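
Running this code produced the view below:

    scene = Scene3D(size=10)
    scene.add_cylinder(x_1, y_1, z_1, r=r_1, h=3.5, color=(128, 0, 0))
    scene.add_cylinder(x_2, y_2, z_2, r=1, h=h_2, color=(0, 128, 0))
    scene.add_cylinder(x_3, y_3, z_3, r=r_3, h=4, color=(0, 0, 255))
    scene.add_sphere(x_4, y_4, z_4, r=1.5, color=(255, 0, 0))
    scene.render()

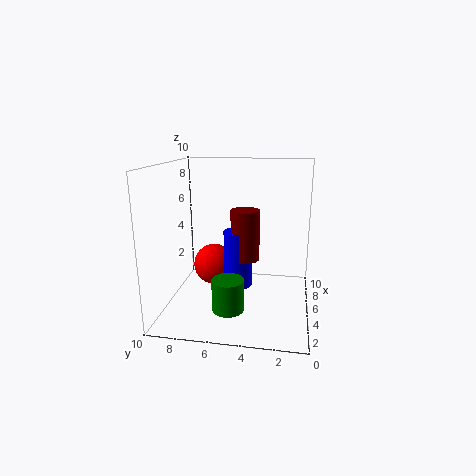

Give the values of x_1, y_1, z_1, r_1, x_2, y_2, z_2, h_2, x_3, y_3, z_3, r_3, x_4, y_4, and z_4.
x_1 = 5, y_1 = 4.5, z_1 = 3.5, r_1 = 1, x_2 = 1.5, y_2 = 5, z_2 = 1.5, h_2 = 2, x_3 = 5, y_3 = 5, z_3 = 1.5, r_3 = 1, x_4 = 6, y_4 = 7, z_4 = 2.5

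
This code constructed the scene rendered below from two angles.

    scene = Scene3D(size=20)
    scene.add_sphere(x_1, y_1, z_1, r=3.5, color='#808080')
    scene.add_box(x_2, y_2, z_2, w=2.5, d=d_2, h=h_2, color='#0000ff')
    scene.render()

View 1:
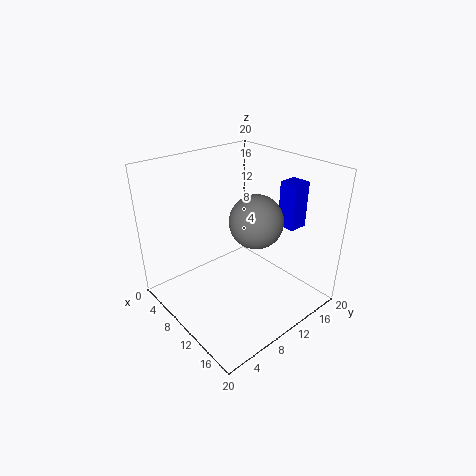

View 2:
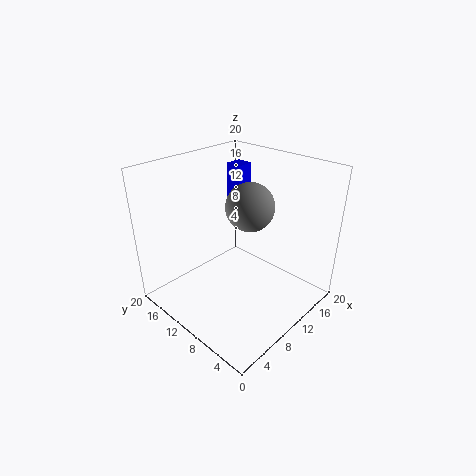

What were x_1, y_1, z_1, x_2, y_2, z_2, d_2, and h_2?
x_1 = 13
y_1 = 10.5
z_1 = 13.5
x_2 = 14
y_2 = 13.5
z_2 = 12.5
d_2 = 2.5
h_2 = 6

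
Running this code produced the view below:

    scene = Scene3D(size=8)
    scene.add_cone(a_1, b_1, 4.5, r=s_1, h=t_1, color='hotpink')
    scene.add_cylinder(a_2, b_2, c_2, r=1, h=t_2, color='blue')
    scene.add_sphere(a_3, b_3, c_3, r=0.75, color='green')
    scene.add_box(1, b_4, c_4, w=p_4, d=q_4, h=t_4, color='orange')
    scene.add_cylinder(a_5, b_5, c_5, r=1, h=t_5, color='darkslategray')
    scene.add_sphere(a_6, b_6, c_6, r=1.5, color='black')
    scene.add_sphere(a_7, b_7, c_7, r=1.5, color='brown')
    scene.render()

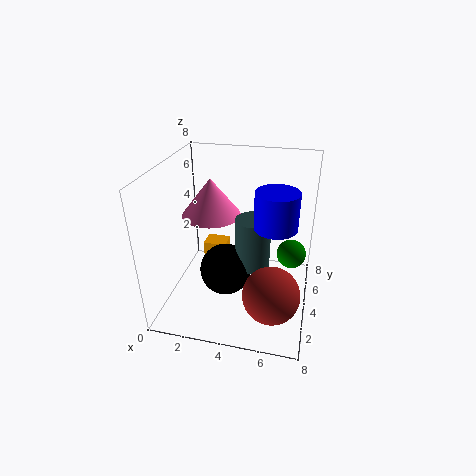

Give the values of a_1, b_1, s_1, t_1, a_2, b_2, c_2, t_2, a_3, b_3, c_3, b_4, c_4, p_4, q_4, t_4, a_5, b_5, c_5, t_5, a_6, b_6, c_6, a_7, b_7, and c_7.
a_1 = 2
b_1 = 5.5
s_1 = 1.75
t_1 = 2.25
a_2 = 6.25
b_2 = 2
c_2 = 6
t_2 = 1.75
a_3 = 7
b_3 = 3.5
c_3 = 3.75
b_4 = 6.5
c_4 = 0.25
p_4 = 1.5
q_4 = 1.25
t_4 = 1.5
a_5 = 4.75
b_5 = 4.5
c_5 = 2
t_5 = 3
a_6 = 3.25
b_6 = 4
c_6 = 1.75
a_7 = 6.25
b_7 = 2
c_7 = 2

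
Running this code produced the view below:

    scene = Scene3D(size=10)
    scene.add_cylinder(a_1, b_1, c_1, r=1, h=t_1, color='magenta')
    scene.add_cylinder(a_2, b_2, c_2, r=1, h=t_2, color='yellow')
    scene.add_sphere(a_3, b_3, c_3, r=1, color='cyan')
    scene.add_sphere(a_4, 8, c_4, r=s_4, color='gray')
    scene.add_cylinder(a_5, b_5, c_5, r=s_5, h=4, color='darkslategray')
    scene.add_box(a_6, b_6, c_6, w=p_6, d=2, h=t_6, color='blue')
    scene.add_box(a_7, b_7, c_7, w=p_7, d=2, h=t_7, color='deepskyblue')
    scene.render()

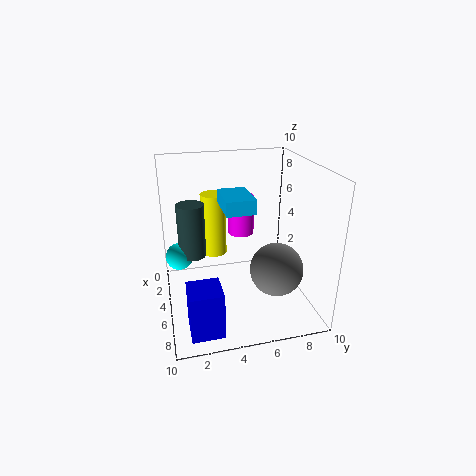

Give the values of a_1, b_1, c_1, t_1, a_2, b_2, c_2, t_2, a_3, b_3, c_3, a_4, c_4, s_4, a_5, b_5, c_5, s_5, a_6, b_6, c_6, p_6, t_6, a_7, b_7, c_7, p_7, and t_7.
a_1 = 2, b_1 = 6, c_1 = 4, t_1 = 3, a_2 = 1, b_2 = 4, c_2 = 2, t_2 = 5, a_3 = 3, b_3 = 1, c_3 = 3, a_4 = 5, c_4 = 2, s_4 = 2, a_5 = 3, b_5 = 2, c_5 = 3, s_5 = 1, a_6 = 8, b_6 = 1, c_6 = 1, p_6 = 2, t_6 = 3, a_7 = 3, b_7 = 4, c_7 = 7, p_7 = 3, t_7 = 1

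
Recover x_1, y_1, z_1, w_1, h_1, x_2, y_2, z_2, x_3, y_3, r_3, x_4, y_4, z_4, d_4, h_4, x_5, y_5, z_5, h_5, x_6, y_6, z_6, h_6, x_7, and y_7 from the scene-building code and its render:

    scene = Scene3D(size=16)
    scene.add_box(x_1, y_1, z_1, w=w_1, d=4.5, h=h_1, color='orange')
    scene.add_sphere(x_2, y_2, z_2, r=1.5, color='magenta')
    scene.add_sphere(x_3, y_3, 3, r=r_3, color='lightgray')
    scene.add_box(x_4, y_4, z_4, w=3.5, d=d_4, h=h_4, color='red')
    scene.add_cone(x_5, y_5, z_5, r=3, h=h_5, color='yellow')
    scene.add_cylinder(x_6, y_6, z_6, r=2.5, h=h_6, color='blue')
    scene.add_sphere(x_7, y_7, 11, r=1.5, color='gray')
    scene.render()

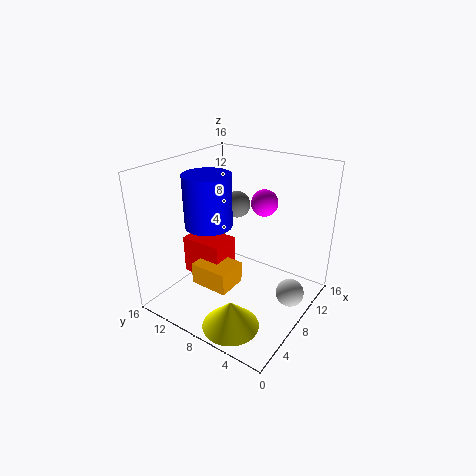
x_1 = 4.5, y_1 = 7.5, z_1 = 2.5, w_1 = 3.5, h_1 = 2.5, x_2 = 11, y_2 = 6.5, z_2 = 11.5, x_3 = 8.5, y_3 = 1.5, r_3 = 1.5, x_4 = 6, y_4 = 9.5, z_4 = 2.5, d_4 = 5, h_4 = 4.5, x_5 = 3, y_5 = 5.5, z_5 = 0.5, h_5 = 3, x_6 = 5.5, y_6 = 10, z_6 = 10, h_6 = 5.5, x_7 = 10, y_7 = 9.5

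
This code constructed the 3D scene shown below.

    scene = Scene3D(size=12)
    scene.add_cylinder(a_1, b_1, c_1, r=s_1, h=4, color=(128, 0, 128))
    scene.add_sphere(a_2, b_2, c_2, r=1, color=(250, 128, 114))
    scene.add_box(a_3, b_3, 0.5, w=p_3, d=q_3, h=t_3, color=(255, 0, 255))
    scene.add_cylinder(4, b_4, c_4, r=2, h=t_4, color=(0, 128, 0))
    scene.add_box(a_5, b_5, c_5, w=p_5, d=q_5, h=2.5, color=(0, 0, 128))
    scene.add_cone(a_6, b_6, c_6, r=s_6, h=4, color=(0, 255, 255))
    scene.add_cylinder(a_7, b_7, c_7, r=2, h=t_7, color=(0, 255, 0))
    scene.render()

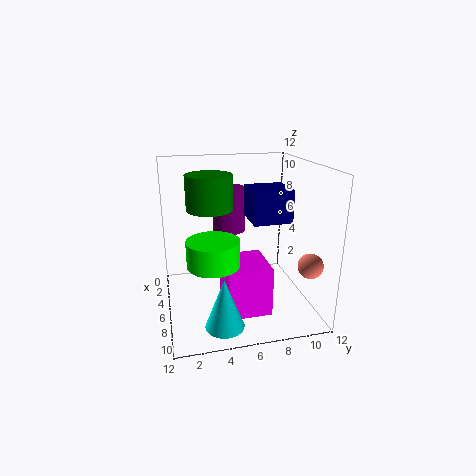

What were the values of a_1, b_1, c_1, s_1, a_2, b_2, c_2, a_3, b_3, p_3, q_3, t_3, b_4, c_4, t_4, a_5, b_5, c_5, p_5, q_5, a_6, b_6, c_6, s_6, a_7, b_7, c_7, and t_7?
a_1 = 2.5; b_1 = 6; c_1 = 5.5; s_1 = 1.5; a_2 = 9.5; b_2 = 11; c_2 = 4.5; a_3 = 5.5; b_3 = 4.5; p_3 = 4; q_3 = 3.5; t_3 = 4; b_4 = 4; c_4 = 8; t_4 = 3; a_5 = 6; b_5 = 6.5; c_5 = 8; p_5 = 3; q_5 = 3; a_6 = 10; b_6 = 4; c_6 = 0.5; s_6 = 1.5; a_7 = 8.5; b_7 = 3.5; c_7 = 5; t_7 = 2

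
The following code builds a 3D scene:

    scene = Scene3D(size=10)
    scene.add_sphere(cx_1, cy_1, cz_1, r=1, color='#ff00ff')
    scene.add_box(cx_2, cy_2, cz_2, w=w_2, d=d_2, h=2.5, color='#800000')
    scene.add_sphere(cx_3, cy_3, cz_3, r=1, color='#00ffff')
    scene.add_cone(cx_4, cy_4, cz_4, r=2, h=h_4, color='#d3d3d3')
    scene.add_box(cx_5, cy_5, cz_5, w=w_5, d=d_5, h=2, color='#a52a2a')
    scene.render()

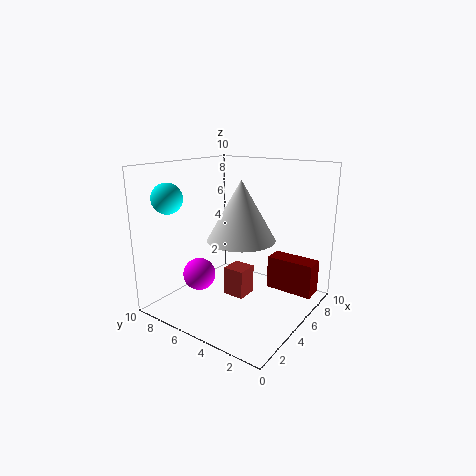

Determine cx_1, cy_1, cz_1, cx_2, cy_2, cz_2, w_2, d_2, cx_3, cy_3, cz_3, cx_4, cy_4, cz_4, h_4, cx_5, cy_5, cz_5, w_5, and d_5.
cx_1 = 1.5; cy_1 = 5.5; cz_1 = 3.5; cx_2 = 7.5; cy_2 = 0.5; cz_2 = 0.5; w_2 = 1.5; d_2 = 3.5; cx_3 = 1.5; cy_3 = 8; cz_3 = 8; cx_4 = 2.5; cy_4 = 3; cz_4 = 6; h_4 = 3.5; cx_5 = 4; cy_5 = 4; cz_5 = 1; w_5 = 1.5; d_5 = 1.5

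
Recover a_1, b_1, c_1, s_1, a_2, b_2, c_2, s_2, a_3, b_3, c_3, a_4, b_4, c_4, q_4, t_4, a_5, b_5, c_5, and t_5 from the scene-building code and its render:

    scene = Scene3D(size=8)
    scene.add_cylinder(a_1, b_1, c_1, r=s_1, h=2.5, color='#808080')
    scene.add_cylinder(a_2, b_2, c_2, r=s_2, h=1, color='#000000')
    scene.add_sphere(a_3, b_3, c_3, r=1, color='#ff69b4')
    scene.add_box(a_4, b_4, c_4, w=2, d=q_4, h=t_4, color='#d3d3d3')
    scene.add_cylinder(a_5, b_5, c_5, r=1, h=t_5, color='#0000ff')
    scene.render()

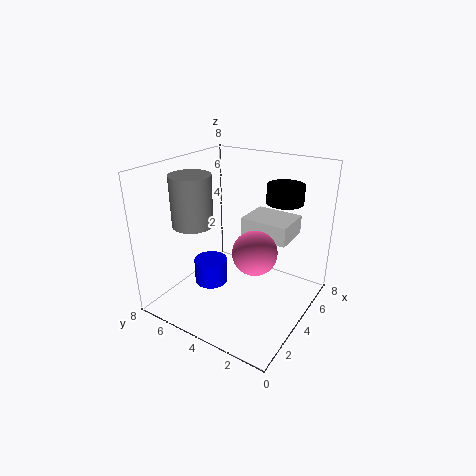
a_1 = 1.5, b_1 = 5, c_1 = 5.5, s_1 = 1, a_2 = 5.5, b_2 = 2, c_2 = 6, s_2 = 1, a_3 = 1.5, b_3 = 1.5, c_3 = 5, a_4 = 3.5, b_4 = 1, c_4 = 4.5, q_4 = 2.5, t_4 = 1, a_5 = 4, b_5 = 6, c_5 = 0.5, t_5 = 1.5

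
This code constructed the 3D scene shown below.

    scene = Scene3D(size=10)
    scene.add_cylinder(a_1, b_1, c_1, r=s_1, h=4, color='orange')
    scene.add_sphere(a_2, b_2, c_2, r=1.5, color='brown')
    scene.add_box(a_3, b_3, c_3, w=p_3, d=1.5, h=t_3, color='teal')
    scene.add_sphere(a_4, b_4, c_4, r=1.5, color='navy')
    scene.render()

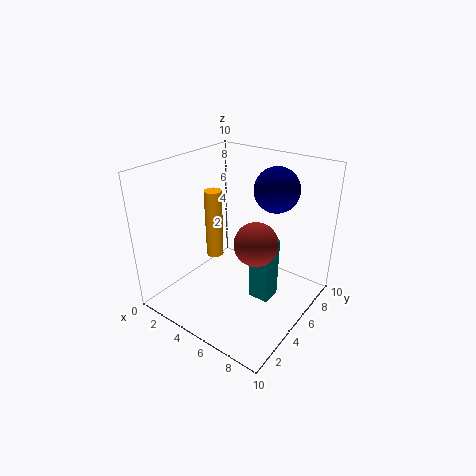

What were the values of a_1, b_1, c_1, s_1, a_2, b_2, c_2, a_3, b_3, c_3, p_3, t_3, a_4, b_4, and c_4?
a_1 = 5.5; b_1 = 2; c_1 = 5.5; s_1 = 0.5; a_2 = 6.5; b_2 = 5; c_2 = 5; a_3 = 6; b_3 = 5; c_3 = 0.5; p_3 = 1.5; t_3 = 4.5; a_4 = 7; b_4 = 6.5; c_4 = 8.5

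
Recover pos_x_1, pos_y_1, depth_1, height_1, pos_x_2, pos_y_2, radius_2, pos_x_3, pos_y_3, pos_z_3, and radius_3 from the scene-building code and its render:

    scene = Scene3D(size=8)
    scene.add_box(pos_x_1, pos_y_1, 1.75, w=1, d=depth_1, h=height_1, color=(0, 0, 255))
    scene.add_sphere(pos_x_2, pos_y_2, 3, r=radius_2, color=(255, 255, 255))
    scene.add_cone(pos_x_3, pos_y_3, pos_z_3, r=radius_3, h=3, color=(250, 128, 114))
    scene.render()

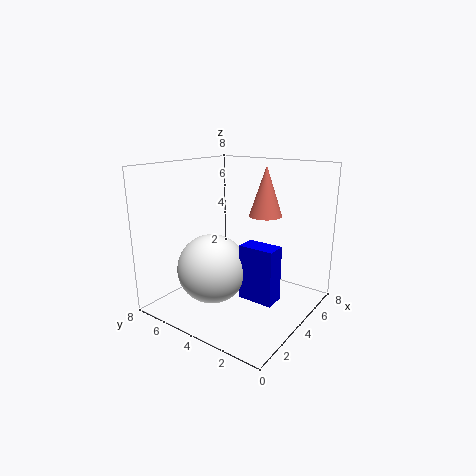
pos_x_1 = 2, pos_y_1 = 0.75, depth_1 = 1.75, height_1 = 2.75, pos_x_2 = 1.75, pos_y_2 = 4, radius_2 = 1.75, pos_x_3 = 6.5, pos_y_3 = 3.75, pos_z_3 = 4.75, radius_3 = 1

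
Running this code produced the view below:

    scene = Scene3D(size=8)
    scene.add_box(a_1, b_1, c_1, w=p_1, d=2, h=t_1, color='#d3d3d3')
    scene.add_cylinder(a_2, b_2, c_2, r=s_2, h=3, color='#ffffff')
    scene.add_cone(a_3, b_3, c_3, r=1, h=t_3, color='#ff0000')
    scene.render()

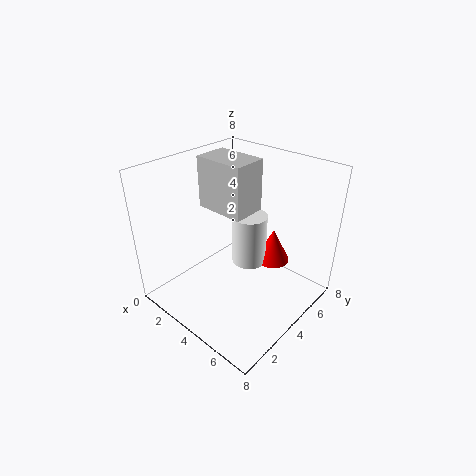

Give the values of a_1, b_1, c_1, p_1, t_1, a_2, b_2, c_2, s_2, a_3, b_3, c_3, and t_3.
a_1 = 1, b_1 = 4, c_1 = 5, p_1 = 3, t_1 = 3, a_2 = 4, b_2 = 5, c_2 = 2, s_2 = 1, a_3 = 5, b_3 = 6, c_3 = 2, t_3 = 2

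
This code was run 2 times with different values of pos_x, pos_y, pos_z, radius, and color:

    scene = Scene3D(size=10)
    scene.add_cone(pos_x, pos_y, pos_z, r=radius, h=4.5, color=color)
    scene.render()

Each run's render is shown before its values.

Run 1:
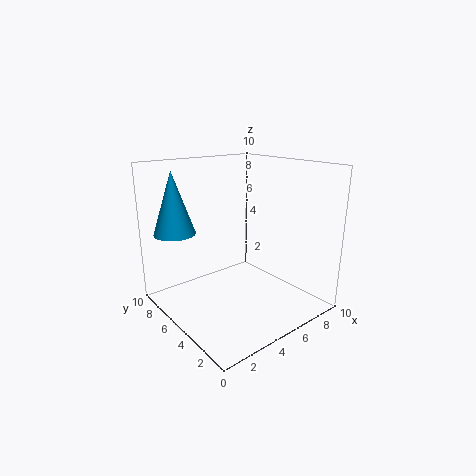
pos_x = 2, pos_y = 8.5, pos_z = 5, radius = 1.5, color = 'deepskyblue'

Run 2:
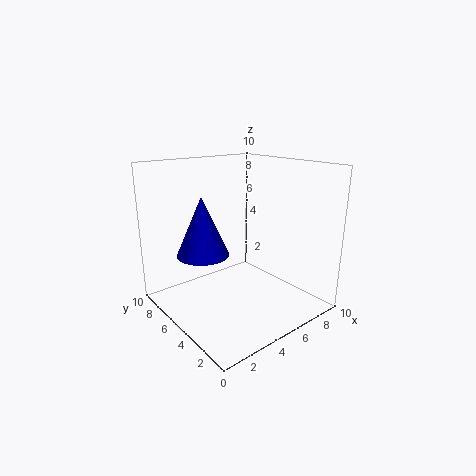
pos_x = 4, pos_y = 8, pos_z = 3, radius = 2, color = 'blue'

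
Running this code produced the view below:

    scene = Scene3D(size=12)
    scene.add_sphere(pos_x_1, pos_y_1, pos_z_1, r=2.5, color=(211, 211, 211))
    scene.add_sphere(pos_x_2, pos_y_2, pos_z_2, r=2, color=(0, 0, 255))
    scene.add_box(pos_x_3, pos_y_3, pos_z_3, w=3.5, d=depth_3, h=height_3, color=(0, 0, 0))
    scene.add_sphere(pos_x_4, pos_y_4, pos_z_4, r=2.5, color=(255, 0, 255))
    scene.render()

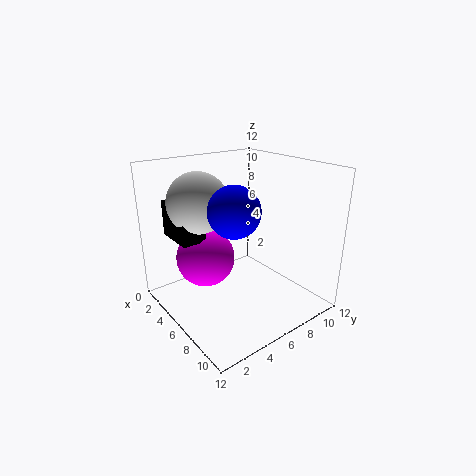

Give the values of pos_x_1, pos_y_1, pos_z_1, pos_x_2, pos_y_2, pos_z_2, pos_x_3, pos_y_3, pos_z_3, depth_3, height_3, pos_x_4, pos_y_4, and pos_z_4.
pos_x_1 = 4; pos_y_1 = 3.5; pos_z_1 = 9; pos_x_2 = 7.5; pos_y_2 = 4.5; pos_z_2 = 9; pos_x_3 = 1.5; pos_y_3 = 1.5; pos_z_3 = 6; depth_3 = 2; height_3 = 3; pos_x_4 = 4; pos_y_4 = 4; pos_z_4 = 4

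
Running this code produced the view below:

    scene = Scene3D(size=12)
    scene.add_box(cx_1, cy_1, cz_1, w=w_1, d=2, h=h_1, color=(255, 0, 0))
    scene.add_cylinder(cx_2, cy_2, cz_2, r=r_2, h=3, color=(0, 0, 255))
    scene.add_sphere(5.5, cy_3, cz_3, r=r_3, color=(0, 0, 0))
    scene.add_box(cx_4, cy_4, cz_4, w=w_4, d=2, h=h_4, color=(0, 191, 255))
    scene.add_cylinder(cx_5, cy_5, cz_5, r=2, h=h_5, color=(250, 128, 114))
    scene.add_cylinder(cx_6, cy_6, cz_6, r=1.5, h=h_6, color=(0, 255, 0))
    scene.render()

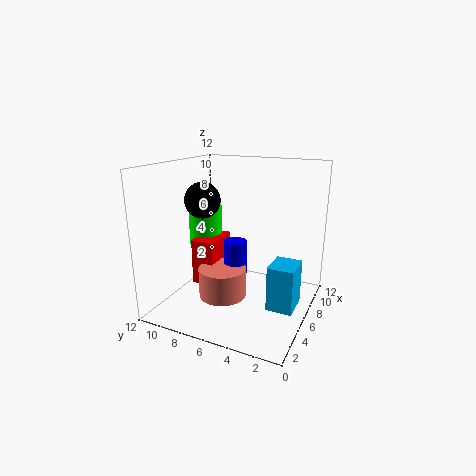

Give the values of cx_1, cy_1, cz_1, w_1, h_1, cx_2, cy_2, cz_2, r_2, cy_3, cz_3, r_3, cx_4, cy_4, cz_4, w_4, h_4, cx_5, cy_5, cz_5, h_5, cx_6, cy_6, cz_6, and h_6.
cx_1 = 5; cy_1 = 8; cz_1 = 1.5; w_1 = 3.5; h_1 = 4; cx_2 = 6.5; cy_2 = 6.5; cz_2 = 2.5; r_2 = 1; cy_3 = 9; cz_3 = 9; r_3 = 1.5; cx_4 = 3.5; cy_4 = 0.5; cz_4 = 1.5; w_4 = 2.5; h_4 = 3.5; cx_5 = 5; cy_5 = 7; cz_5 = 1; h_5 = 2.5; cx_6 = 7.5; cy_6 = 10; cz_6 = 4.5; h_6 = 3.5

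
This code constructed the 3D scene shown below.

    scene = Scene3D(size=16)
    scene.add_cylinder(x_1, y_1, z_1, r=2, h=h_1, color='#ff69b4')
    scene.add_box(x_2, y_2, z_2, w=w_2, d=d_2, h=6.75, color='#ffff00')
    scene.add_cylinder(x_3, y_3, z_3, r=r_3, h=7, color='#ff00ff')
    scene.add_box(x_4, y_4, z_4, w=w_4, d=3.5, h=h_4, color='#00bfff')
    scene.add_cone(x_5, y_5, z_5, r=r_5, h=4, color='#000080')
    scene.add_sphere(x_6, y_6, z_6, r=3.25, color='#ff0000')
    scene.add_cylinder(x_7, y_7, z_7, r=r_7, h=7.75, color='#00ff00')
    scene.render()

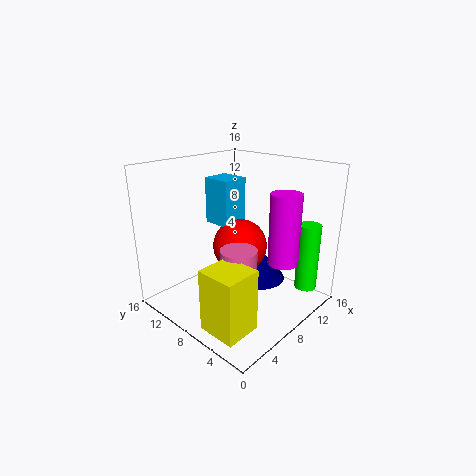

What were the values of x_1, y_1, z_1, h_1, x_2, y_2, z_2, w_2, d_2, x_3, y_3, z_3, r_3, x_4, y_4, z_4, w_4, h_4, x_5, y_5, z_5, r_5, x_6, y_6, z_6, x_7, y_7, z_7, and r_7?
x_1 = 6.5; y_1 = 6.5; z_1 = 2.5; h_1 = 5; x_2 = 1.25; y_2 = 2.75; z_2 = 0.25; w_2 = 4; d_2 = 4.25; x_3 = 7.75; y_3 = 1.75; z_3 = 7.25; r_3 = 1.5; x_4 = 8.75; y_4 = 10.5; z_4 = 8.25; w_4 = 3.25; h_4 = 5.5; x_5 = 12.5; y_5 = 8.5; z_5 = 1; r_5 = 3.25; x_6 = 10.25; y_6 = 9.75; z_6 = 5.75; x_7 = 13.5; y_7 = 2.25; z_7 = 1.75; r_7 = 1.25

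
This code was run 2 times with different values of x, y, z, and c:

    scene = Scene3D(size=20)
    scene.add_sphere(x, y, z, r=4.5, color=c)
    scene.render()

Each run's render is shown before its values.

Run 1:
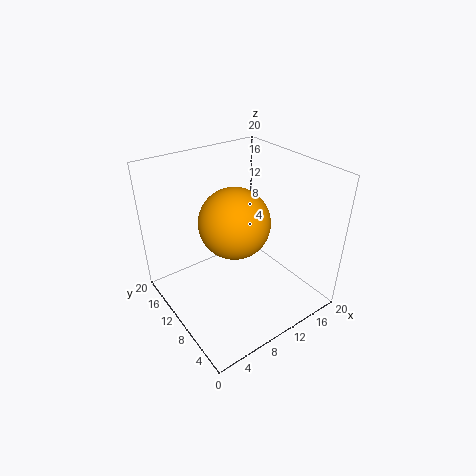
x = 8, y = 8, z = 14, c = 'orange'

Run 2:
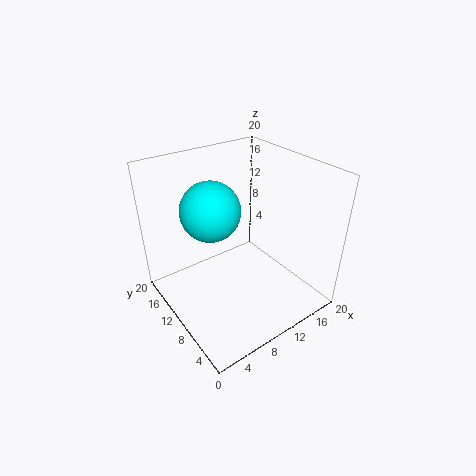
x = 9, y = 15.5, z = 12, c = 'cyan'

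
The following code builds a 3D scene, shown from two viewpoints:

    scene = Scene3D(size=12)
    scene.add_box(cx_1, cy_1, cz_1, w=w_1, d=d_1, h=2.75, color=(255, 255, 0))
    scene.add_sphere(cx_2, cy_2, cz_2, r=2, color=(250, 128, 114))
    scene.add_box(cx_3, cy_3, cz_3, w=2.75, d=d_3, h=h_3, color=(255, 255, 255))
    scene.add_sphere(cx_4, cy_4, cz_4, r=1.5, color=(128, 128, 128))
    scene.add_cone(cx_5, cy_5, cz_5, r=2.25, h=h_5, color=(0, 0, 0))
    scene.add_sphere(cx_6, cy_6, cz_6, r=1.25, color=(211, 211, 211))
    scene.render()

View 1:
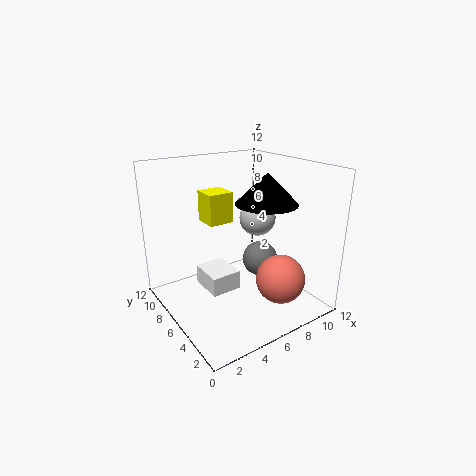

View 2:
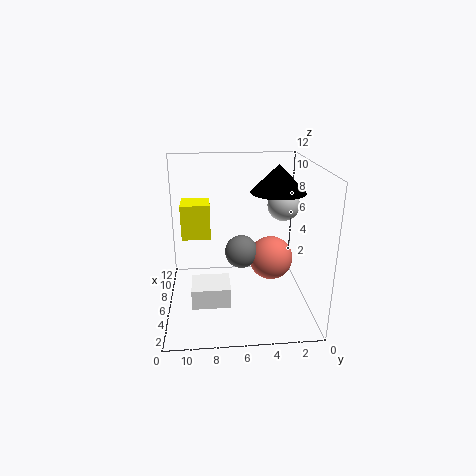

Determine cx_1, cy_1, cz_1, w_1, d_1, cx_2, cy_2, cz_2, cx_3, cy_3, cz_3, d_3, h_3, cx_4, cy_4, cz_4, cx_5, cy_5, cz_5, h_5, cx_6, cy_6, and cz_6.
cx_1 = 4.75; cy_1 = 8.25; cz_1 = 6.5; w_1 = 2.25; d_1 = 2.25; cx_2 = 8; cy_2 = 2.75; cz_2 = 3; cx_3 = 4; cy_3 = 6.75; cz_3 = 0.5; d_3 = 3.25; h_3 = 1.75; cx_4 = 8; cy_4 = 5.5; cz_4 = 3.75; cx_5 = 6.25; cy_5 = 2.75; cz_5 = 9.75; h_5 = 2.25; cx_6 = 5.25; cy_6 = 2.5; cz_6 = 9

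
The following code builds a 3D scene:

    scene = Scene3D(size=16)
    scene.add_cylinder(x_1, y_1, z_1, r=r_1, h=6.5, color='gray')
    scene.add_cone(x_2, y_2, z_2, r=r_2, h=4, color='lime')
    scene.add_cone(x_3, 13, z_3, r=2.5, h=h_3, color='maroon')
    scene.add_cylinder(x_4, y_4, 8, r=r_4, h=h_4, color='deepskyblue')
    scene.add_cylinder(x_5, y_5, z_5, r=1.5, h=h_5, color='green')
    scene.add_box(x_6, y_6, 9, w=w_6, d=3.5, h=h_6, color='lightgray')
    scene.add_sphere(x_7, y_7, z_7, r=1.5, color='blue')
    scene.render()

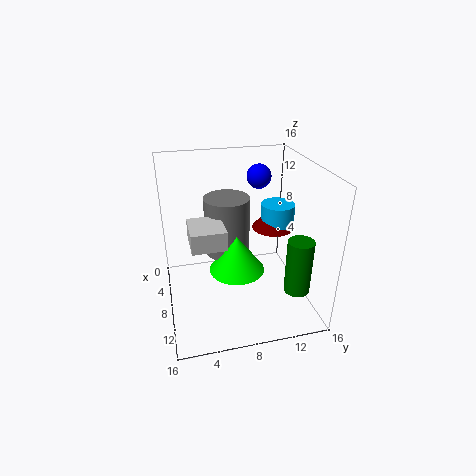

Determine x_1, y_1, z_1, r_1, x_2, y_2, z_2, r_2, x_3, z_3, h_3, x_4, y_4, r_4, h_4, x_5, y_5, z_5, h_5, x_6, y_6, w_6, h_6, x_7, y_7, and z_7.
x_1 = 7; y_1 = 7; z_1 = 6; r_1 = 2.5; x_2 = 9.5; y_2 = 7.5; z_2 = 5; r_2 = 3; x_3 = 5.5; z_3 = 7.5; h_3 = 3; x_4 = 5.5; y_4 = 13.5; r_4 = 2; h_4 = 2.5; x_5 = 10.5; y_5 = 14.5; z_5 = 1.5; h_5 = 6.5; x_6 = 8; y_6 = 2.5; w_6 = 4; h_6 = 2; x_7 = 2.5; y_7 = 12; z_7 = 13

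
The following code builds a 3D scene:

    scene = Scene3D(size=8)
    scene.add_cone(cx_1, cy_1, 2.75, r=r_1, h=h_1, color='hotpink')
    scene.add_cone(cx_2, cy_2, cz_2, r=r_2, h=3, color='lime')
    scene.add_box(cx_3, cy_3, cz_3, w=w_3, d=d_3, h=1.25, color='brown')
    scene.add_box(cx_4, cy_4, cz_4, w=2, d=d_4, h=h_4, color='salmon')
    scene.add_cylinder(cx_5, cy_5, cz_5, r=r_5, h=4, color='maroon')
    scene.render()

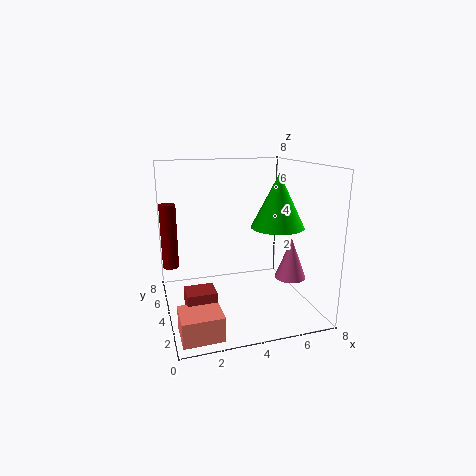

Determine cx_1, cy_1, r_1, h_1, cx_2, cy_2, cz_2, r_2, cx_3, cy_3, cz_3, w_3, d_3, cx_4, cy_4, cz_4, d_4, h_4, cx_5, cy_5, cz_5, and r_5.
cx_1 = 5.75; cy_1 = 1; r_1 = 0.75; h_1 = 2; cx_2 = 6.25; cy_2 = 3.75; cz_2 = 4.5; r_2 = 1.5; cx_3 = 0.75; cy_3 = 1.75; cz_3 = 0.75; w_3 = 1.5; d_3 = 1.25; cx_4 = 0.25; cy_4 = 0.25; cz_4 = 0.25; d_4 = 1.75; h_4 = 1.25; cx_5 = 0.5; cy_5 = 7; cz_5 = 1.5; r_5 = 0.5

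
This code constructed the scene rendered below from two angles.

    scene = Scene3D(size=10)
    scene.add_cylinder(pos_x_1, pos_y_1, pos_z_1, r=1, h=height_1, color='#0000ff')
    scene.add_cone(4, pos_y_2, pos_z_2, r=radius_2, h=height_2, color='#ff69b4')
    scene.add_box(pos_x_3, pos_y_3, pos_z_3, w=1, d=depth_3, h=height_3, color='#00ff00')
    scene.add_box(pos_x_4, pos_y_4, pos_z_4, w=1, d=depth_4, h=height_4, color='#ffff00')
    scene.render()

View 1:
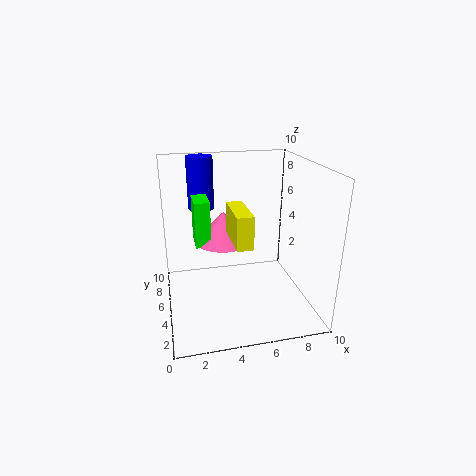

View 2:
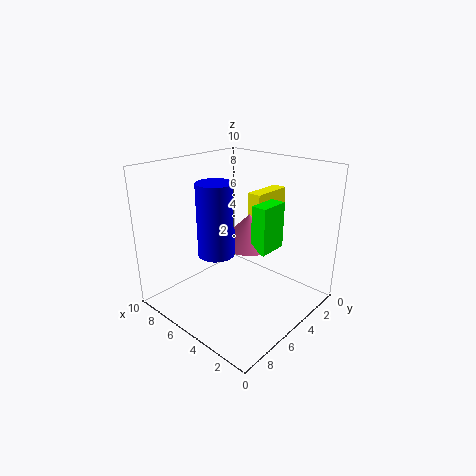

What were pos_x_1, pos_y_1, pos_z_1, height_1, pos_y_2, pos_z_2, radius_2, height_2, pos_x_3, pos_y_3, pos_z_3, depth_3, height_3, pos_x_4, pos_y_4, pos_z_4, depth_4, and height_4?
pos_x_1 = 3
pos_y_1 = 9
pos_z_1 = 6
height_1 = 4
pos_y_2 = 5
pos_z_2 = 5
radius_2 = 2
height_2 = 2
pos_x_3 = 2
pos_y_3 = 4
pos_z_3 = 5
depth_3 = 2
height_3 = 3
pos_x_4 = 4
pos_y_4 = 1
pos_z_4 = 6
depth_4 = 3
height_4 = 2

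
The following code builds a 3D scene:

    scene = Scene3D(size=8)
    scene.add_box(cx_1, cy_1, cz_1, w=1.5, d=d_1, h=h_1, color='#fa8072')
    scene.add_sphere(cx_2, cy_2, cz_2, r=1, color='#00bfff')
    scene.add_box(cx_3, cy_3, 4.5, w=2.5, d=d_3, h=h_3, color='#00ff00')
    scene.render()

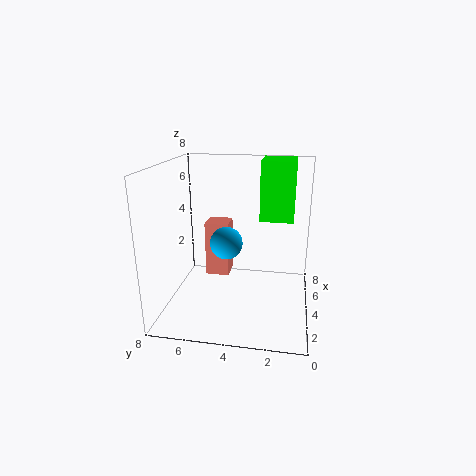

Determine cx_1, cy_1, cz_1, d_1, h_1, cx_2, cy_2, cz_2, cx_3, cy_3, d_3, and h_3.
cx_1 = 6, cy_1 = 5, cz_1 = 0.5, d_1 = 1.5, h_1 = 3.5, cx_2 = 5.5, cy_2 = 5, cz_2 = 3, cx_3 = 5.5, cy_3 = 1, d_3 = 2, h_3 = 3.5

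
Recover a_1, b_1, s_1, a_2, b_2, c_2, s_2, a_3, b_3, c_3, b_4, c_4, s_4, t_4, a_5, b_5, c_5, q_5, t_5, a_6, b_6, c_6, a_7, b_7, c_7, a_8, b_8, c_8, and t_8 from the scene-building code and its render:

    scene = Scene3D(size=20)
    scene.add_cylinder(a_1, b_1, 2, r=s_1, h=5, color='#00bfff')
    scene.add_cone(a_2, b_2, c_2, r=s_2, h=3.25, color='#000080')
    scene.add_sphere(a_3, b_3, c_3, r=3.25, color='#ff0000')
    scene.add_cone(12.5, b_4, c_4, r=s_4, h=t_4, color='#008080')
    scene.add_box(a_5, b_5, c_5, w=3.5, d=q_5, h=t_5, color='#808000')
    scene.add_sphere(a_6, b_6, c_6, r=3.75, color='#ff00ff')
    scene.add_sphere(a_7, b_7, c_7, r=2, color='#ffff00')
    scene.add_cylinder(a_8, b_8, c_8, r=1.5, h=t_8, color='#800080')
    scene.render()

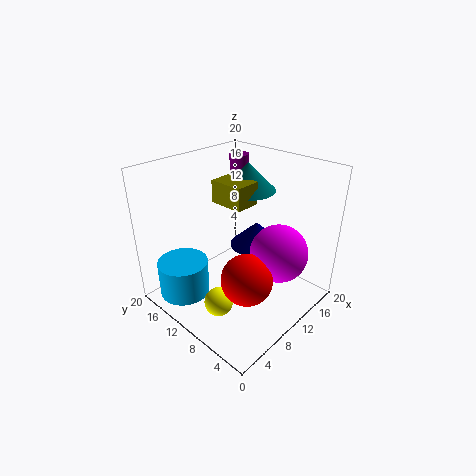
a_1 = 3.75, b_1 = 14.75, s_1 = 3.5, a_2 = 11.25, b_2 = 7.75, c_2 = 9.5, s_2 = 3.5, a_3 = 6, b_3 = 4.75, c_3 = 7.75, b_4 = 10.5, c_4 = 16.25, s_4 = 3.75, t_4 = 3.75, a_5 = 8, b_5 = 8, c_5 = 15.25, q_5 = 4.75, t_5 = 3, a_6 = 11, b_6 = 3.75, c_6 = 9.75, a_7 = 5.25, b_7 = 9.25, c_7 = 2, a_8 = 17.5, b_8 = 16.75, c_8 = 11.5, t_8 = 7.5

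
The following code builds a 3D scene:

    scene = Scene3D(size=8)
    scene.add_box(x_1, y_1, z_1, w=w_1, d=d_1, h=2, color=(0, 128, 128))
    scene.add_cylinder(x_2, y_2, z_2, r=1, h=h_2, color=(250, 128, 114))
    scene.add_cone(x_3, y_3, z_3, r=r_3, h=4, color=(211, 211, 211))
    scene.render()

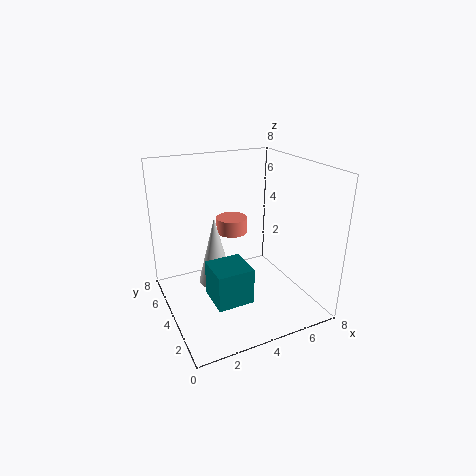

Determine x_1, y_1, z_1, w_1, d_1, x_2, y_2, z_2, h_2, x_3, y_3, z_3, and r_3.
x_1 = 2
y_1 = 2
z_1 = 1
w_1 = 2
d_1 = 2
x_2 = 5
y_2 = 7
z_2 = 3
h_2 = 1
x_3 = 3
y_3 = 5
z_3 = 1
r_3 = 1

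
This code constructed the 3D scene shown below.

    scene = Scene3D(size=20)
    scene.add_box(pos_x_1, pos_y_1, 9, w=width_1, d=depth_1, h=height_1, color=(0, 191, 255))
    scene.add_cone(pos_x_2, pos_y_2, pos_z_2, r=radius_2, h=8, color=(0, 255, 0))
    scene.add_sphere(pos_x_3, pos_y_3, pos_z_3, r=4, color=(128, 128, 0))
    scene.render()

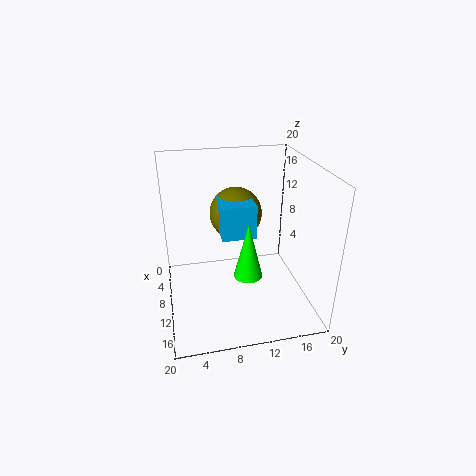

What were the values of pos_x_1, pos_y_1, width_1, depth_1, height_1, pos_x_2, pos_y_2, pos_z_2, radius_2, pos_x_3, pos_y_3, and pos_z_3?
pos_x_1 = 4
pos_y_1 = 8
width_1 = 5
depth_1 = 5
height_1 = 5
pos_x_2 = 12
pos_y_2 = 11
pos_z_2 = 5
radius_2 = 2
pos_x_3 = 4
pos_y_3 = 11
pos_z_3 = 11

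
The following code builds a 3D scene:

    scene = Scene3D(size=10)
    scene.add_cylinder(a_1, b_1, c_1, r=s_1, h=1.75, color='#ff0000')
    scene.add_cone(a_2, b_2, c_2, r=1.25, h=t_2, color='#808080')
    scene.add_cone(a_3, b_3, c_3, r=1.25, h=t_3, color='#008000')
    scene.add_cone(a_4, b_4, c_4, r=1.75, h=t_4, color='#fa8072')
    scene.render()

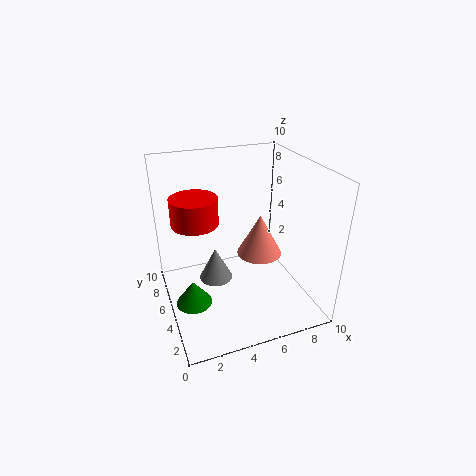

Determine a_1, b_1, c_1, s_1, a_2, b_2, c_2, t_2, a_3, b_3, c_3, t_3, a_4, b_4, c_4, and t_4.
a_1 = 2, b_1 = 4.75, c_1 = 6.75, s_1 = 1.5, a_2 = 3.75, b_2 = 6.5, c_2 = 1, t_2 = 2.5, a_3 = 1.5, b_3 = 4.5, c_3 = 0.75, t_3 = 1.75, a_4 = 7.5, b_4 = 6.75, c_4 = 2.25, t_4 = 3.25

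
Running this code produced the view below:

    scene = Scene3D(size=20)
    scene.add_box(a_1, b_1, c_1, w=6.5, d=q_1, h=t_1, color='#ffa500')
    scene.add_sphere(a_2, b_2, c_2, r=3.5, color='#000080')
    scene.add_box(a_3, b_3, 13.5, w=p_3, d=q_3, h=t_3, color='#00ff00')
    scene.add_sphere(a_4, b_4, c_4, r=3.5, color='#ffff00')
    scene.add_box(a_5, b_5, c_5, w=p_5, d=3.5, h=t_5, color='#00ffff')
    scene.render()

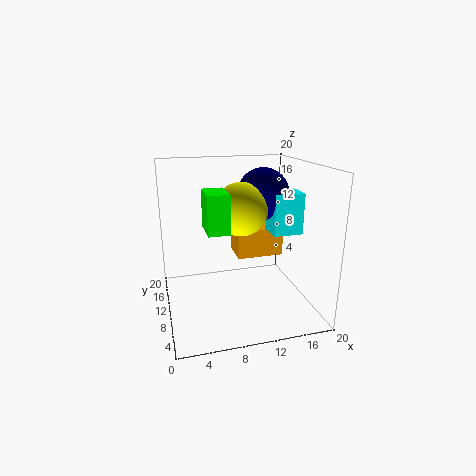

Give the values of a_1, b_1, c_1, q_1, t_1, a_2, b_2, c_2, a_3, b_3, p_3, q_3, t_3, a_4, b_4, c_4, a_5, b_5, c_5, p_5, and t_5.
a_1 = 10
b_1 = 9.5
c_1 = 7
q_1 = 4.5
t_1 = 4
a_2 = 13.5
b_2 = 10
c_2 = 16
a_3 = 4.5
b_3 = 2
p_3 = 2.5
q_3 = 4
t_3 = 4.5
a_4 = 10
b_4 = 8.5
c_4 = 14.5
a_5 = 14
b_5 = 6.5
c_5 = 11
p_5 = 4
t_5 = 5.5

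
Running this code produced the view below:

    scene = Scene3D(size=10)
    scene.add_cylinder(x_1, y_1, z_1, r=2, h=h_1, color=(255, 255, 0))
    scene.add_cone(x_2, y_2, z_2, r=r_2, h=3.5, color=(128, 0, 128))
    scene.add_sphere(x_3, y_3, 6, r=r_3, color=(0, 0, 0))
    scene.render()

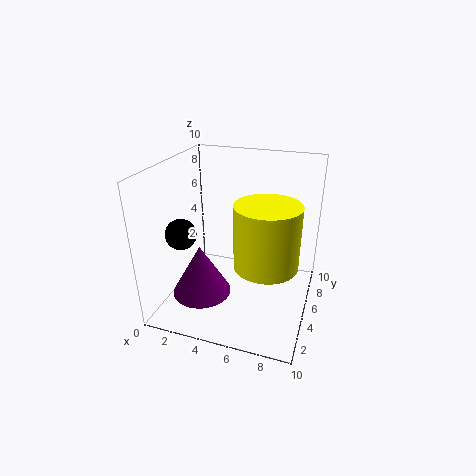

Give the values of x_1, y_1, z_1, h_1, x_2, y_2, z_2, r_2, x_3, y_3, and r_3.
x_1 = 7.5; y_1 = 3; z_1 = 4.5; h_1 = 4; x_2 = 3; y_2 = 3; z_2 = 1.5; r_2 = 2; x_3 = 2; y_3 = 2.5; r_3 = 1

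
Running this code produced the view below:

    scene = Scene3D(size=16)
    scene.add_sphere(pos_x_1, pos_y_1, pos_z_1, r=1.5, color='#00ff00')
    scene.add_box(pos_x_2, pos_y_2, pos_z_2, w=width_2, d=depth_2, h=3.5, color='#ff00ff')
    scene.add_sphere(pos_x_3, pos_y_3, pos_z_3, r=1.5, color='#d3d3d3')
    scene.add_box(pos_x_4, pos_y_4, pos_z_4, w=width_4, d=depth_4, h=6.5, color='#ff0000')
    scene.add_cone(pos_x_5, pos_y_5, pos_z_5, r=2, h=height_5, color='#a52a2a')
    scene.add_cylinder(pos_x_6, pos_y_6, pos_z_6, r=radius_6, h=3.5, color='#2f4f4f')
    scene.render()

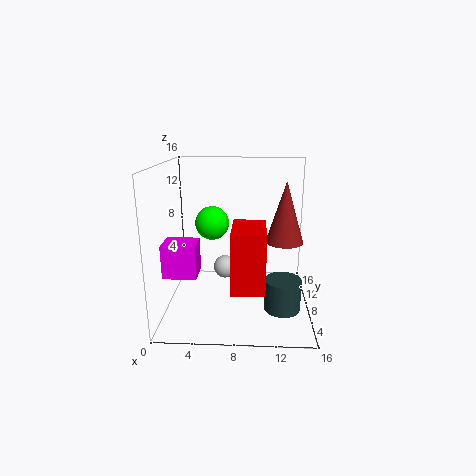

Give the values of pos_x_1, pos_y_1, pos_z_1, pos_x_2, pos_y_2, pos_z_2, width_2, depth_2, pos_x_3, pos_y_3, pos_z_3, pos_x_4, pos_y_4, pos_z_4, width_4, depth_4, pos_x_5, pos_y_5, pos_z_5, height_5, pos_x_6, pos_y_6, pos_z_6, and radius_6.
pos_x_1 = 6; pos_y_1 = 2; pos_z_1 = 11.5; pos_x_2 = 0.5; pos_y_2 = 3.5; pos_z_2 = 5; width_2 = 3.5; depth_2 = 3; pos_x_3 = 6; pos_y_3 = 13.5; pos_z_3 = 2; pos_x_4 = 7.5; pos_y_4 = 3; pos_z_4 = 3.5; width_4 = 3.5; depth_4 = 5.5; pos_x_5 = 13; pos_y_5 = 7; pos_z_5 = 8; height_5 = 6.5; pos_x_6 = 13; pos_y_6 = 6; pos_z_6 = 0.5; radius_6 = 2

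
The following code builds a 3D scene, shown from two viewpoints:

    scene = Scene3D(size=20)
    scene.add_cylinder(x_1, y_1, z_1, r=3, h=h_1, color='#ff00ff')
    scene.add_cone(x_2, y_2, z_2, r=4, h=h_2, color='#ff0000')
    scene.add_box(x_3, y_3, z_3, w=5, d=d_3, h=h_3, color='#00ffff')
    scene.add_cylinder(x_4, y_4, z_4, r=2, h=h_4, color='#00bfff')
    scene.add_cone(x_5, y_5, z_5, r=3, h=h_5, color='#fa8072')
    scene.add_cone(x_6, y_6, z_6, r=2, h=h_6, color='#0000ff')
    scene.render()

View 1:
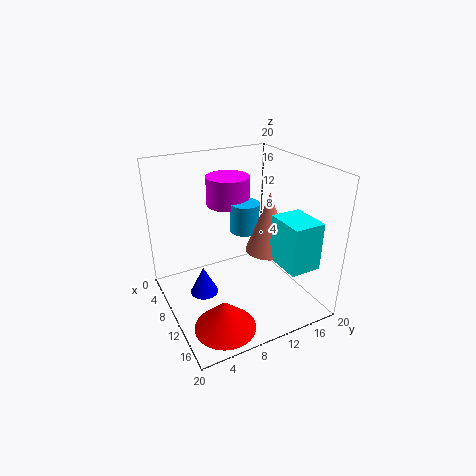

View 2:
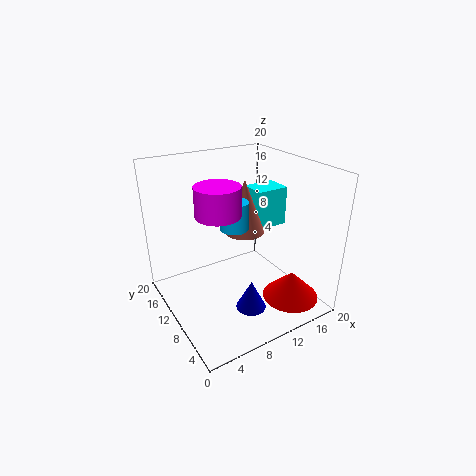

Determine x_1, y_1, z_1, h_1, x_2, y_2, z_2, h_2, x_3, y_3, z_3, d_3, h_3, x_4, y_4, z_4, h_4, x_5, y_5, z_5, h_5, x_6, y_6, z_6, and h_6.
x_1 = 7, y_1 = 10, z_1 = 14, h_1 = 4, x_2 = 16, y_2 = 5, z_2 = 1, h_2 = 4, x_3 = 15, y_3 = 12, z_3 = 9, d_3 = 4, h_3 = 6, x_4 = 10, y_4 = 11, z_4 = 11, h_4 = 4, x_5 = 13, y_5 = 13, z_5 = 9, h_5 = 8, x_6 = 9, y_6 = 5, z_6 = 2, h_6 = 4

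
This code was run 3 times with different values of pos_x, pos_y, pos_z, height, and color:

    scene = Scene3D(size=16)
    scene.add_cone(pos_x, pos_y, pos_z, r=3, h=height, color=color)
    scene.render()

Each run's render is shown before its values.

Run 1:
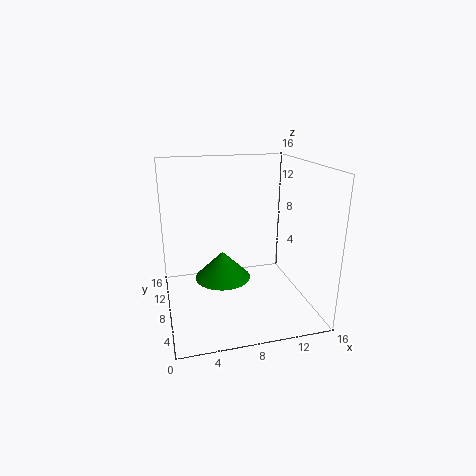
pos_x = 6
pos_y = 7
pos_z = 4
height = 3
color = 'green'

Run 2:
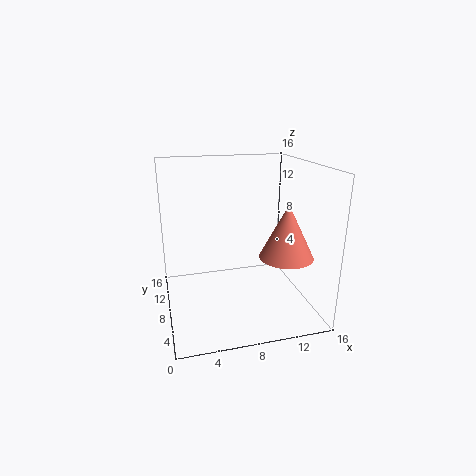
pos_x = 13
pos_y = 6
pos_z = 6
height = 6
color = 'salmon'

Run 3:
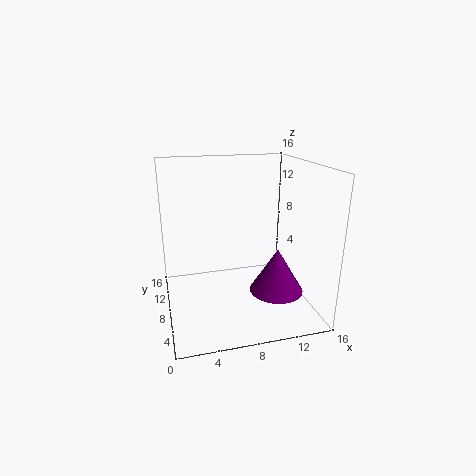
pos_x = 12
pos_y = 6
pos_z = 2
height = 5
color = 'purple'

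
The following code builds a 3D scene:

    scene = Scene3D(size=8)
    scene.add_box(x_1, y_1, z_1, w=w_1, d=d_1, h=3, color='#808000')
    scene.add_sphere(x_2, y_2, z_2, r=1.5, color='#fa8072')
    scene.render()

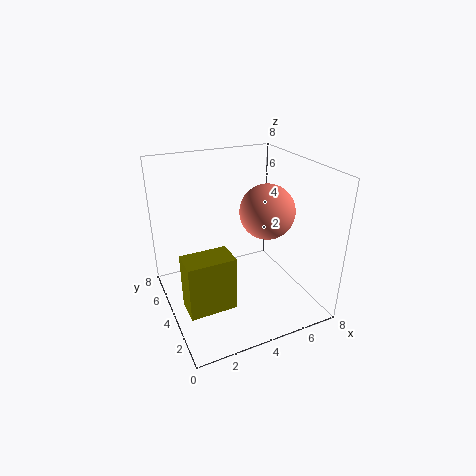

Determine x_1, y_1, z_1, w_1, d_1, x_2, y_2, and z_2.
x_1 = 0.5
y_1 = 2
z_1 = 1
w_1 = 2.5
d_1 = 1.5
x_2 = 5.5
y_2 = 3.5
z_2 = 5.5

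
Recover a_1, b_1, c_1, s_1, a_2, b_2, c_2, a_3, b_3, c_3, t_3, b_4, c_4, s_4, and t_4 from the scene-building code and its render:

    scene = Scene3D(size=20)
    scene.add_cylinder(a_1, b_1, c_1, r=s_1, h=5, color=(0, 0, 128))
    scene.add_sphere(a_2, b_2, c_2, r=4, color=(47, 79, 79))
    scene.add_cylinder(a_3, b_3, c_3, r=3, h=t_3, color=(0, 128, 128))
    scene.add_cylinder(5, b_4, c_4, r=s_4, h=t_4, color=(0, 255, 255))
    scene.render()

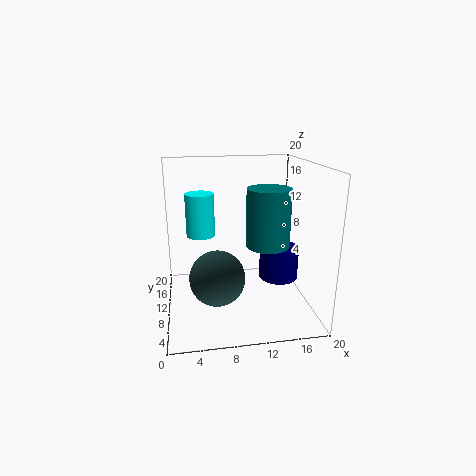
a_1 = 17, b_1 = 13, c_1 = 2, s_1 = 3, a_2 = 7, b_2 = 10, c_2 = 4, a_3 = 14, b_3 = 9, c_3 = 9, t_3 = 8, b_4 = 12, c_4 = 10, s_4 = 2, t_4 = 6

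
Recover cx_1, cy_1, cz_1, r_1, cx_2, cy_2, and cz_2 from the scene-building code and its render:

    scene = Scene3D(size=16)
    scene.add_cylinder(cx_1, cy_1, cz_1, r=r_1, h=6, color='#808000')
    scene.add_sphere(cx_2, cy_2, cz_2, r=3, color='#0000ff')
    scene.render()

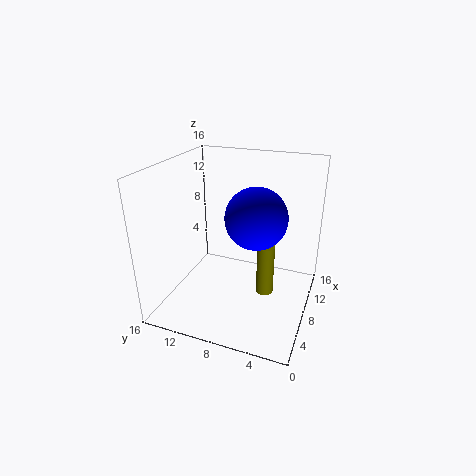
cx_1 = 9, cy_1 = 5, cz_1 = 1, r_1 = 1, cx_2 = 5, cy_2 = 5, cz_2 = 12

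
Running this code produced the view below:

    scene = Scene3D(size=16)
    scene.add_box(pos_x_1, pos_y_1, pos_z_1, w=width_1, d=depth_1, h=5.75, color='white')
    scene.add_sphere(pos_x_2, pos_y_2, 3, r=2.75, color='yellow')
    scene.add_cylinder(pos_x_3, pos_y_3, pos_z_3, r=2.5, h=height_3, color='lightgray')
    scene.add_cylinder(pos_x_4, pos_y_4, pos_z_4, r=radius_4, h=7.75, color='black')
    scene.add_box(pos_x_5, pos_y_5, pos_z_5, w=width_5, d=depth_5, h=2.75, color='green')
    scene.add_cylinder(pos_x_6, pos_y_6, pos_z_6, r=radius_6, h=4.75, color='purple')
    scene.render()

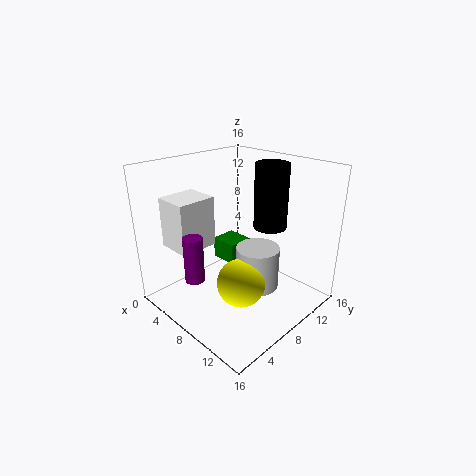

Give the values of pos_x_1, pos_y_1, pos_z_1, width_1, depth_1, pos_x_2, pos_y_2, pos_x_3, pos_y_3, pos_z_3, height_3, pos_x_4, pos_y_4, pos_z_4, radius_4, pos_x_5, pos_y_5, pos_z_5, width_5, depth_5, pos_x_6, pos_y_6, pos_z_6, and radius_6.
pos_x_1 = 1, pos_y_1 = 2.75, pos_z_1 = 6.5, width_1 = 4, depth_1 = 4.5, pos_x_2 = 9.25, pos_y_2 = 7.25, pos_x_3 = 9.25, pos_y_3 = 10, pos_z_3 = 1.5, height_3 = 5, pos_x_4 = 8.25, pos_y_4 = 13.25, pos_z_4 = 7.75, radius_4 = 2, pos_x_5 = 1, pos_y_5 = 10.5, pos_z_5 = 2, width_5 = 3.5, depth_5 = 3.25, pos_x_6 = 7.75, pos_y_6 = 2, pos_z_6 = 5.25, radius_6 = 1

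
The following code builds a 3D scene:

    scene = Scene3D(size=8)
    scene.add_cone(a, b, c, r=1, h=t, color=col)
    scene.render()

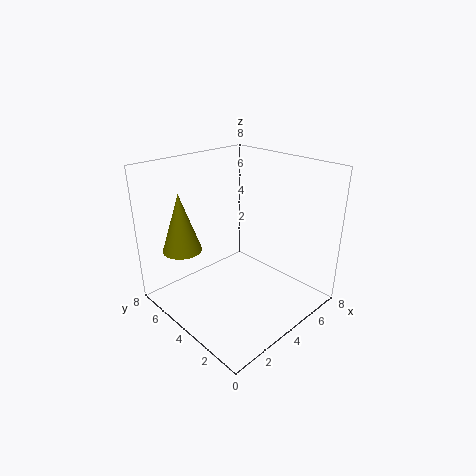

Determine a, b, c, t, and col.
a = 1; b = 5; c = 4; t = 3; col = 'olive'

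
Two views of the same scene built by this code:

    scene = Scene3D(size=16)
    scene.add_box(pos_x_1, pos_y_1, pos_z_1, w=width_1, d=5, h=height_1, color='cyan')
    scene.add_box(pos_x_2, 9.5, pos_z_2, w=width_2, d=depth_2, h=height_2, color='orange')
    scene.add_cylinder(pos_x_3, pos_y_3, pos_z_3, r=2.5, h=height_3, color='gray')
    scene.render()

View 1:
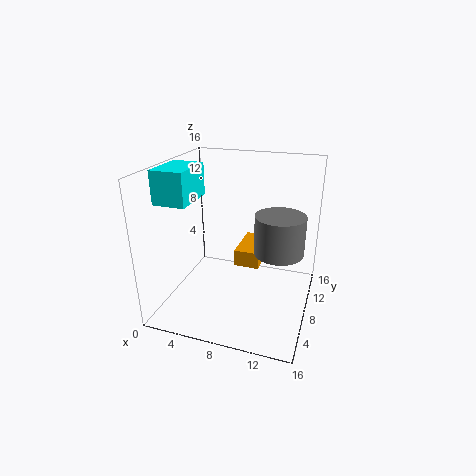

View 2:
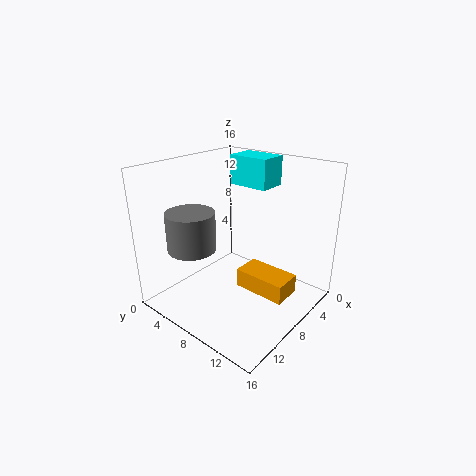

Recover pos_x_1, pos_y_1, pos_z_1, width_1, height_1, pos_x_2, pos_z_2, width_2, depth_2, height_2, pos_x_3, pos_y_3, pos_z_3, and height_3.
pos_x_1 = 0.5
pos_y_1 = 3.5
pos_z_1 = 12.5
width_1 = 3.5
height_1 = 3.5
pos_x_2 = 7
pos_z_2 = 3.5
width_2 = 3
depth_2 = 5.5
height_2 = 2
pos_x_3 = 13
pos_y_3 = 6
pos_z_3 = 8
height_3 = 4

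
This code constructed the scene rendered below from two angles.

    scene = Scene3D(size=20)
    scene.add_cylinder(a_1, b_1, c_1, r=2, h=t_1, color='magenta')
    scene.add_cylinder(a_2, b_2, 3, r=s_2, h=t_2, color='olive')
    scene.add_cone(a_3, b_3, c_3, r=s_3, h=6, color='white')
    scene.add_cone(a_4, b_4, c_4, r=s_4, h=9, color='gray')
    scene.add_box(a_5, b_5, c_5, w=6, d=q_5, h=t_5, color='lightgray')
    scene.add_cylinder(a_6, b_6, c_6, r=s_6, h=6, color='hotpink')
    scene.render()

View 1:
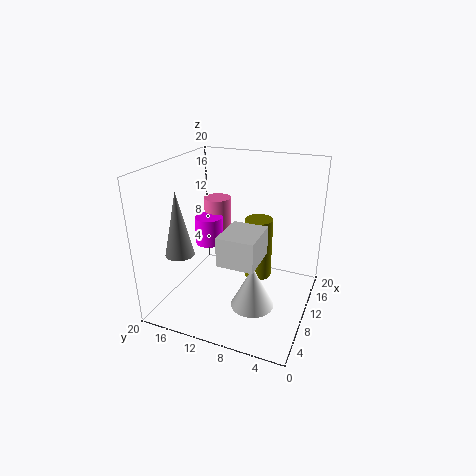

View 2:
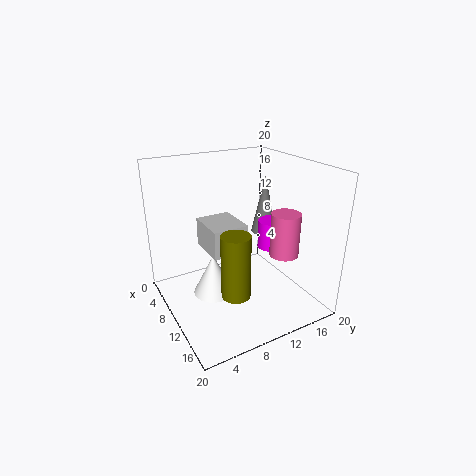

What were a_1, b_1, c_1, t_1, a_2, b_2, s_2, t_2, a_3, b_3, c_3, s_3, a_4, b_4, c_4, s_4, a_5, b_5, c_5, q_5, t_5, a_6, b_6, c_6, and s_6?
a_1 = 11; b_1 = 15; c_1 = 8; t_1 = 4; a_2 = 13; b_2 = 8; s_2 = 2; t_2 = 9; a_3 = 8; b_3 = 7; c_3 = 1; s_3 = 3; a_4 = 6; b_4 = 17; c_4 = 8; s_4 = 2; a_5 = 5; b_5 = 6; c_5 = 8; q_5 = 5; t_5 = 4; a_6 = 14; b_6 = 15; c_6 = 8; s_6 = 2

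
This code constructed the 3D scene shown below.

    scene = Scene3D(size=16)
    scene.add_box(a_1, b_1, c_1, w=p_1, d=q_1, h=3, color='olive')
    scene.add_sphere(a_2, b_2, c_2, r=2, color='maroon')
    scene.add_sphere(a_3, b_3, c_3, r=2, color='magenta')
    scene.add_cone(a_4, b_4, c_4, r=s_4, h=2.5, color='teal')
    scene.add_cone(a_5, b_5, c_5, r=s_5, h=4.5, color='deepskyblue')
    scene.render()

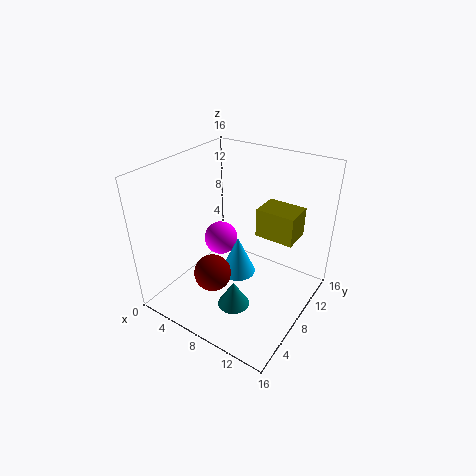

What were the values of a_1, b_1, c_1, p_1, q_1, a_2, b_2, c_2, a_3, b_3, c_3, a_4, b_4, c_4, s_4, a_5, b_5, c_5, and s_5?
a_1 = 10.5, b_1 = 7.5, c_1 = 9.5, p_1 = 4, q_1 = 3, a_2 = 7, b_2 = 4.5, c_2 = 5, a_3 = 4.5, b_3 = 9.5, c_3 = 6, a_4 = 11.5, b_4 = 2, c_4 = 5, s_4 = 1.5, a_5 = 8, b_5 = 8, c_5 = 3.5, s_5 = 2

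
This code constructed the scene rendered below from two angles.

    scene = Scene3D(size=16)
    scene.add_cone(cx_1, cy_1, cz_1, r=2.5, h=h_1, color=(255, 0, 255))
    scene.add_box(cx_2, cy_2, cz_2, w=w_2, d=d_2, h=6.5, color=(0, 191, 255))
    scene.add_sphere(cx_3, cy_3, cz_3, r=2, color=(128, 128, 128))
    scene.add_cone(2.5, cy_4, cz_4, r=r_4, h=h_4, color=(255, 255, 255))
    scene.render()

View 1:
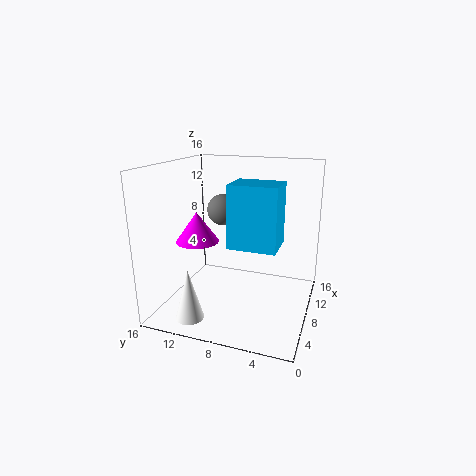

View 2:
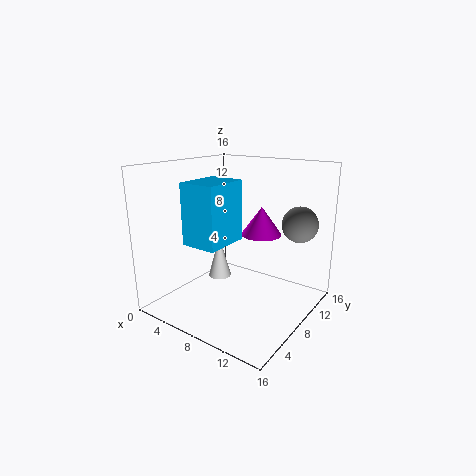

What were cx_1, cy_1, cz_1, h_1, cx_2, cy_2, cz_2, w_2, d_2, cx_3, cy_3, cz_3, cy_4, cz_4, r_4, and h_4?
cx_1 = 8, cy_1 = 13, cz_1 = 7, h_1 = 3.5, cx_2 = 4.5, cy_2 = 3, cz_2 = 8, w_2 = 4, d_2 = 5, cx_3 = 13.5, cy_3 = 12, cz_3 = 9.5, cy_4 = 11.5, cz_4 = 0.5, r_4 = 1.5, h_4 = 5.5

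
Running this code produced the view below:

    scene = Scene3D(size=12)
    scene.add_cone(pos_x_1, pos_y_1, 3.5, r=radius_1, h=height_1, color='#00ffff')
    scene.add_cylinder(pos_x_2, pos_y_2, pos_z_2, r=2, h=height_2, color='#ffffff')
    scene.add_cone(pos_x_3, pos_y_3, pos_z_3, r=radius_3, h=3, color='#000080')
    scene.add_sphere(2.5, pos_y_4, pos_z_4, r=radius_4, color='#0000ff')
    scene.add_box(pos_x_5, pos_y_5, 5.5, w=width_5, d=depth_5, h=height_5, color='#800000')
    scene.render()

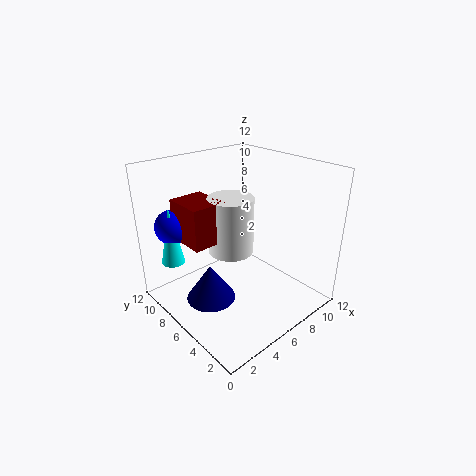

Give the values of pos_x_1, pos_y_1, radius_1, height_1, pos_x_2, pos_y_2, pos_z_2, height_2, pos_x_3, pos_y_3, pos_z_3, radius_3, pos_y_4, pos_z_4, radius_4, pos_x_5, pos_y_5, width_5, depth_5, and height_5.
pos_x_1 = 2; pos_y_1 = 10; radius_1 = 1; height_1 = 5; pos_x_2 = 6.5; pos_y_2 = 7.5; pos_z_2 = 4; height_2 = 5; pos_x_3 = 3; pos_y_3 = 6; pos_z_3 = 1.5; radius_3 = 2; pos_y_4 = 10.5; pos_z_4 = 6.5; radius_4 = 1.5; pos_x_5 = 2.5; pos_y_5 = 7; width_5 = 3; depth_5 = 3.5; height_5 = 3.5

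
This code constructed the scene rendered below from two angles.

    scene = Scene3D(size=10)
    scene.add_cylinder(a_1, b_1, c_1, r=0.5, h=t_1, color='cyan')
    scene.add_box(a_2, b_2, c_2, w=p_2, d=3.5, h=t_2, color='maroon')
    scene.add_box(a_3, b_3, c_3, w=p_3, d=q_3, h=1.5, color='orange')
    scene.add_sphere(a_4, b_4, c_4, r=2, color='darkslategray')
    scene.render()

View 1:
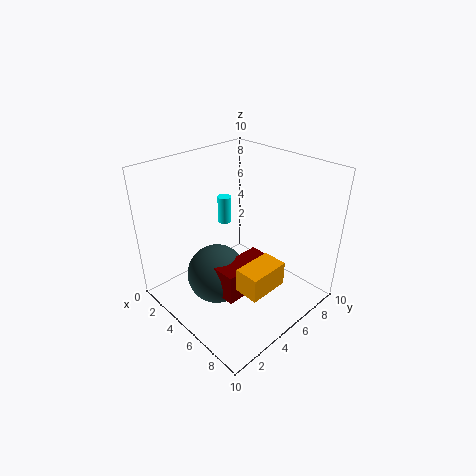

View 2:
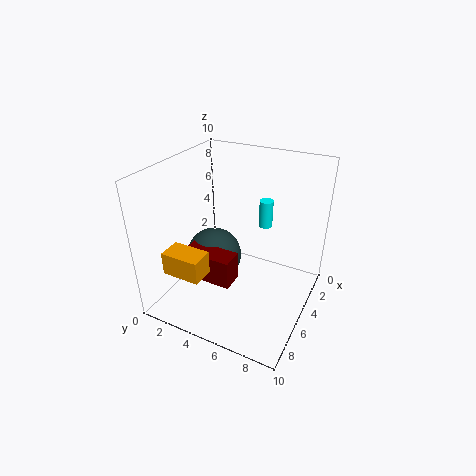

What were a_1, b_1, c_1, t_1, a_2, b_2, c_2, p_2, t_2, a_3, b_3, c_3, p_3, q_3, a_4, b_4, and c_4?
a_1 = 2.5, b_1 = 6, c_1 = 5, t_1 = 2, a_2 = 6, b_2 = 2, c_2 = 2.5, p_2 = 1.5, t_2 = 2, a_3 = 8, b_3 = 2, c_3 = 4, p_3 = 1.5, q_3 = 2.5, a_4 = 5, b_4 = 3, c_4 = 3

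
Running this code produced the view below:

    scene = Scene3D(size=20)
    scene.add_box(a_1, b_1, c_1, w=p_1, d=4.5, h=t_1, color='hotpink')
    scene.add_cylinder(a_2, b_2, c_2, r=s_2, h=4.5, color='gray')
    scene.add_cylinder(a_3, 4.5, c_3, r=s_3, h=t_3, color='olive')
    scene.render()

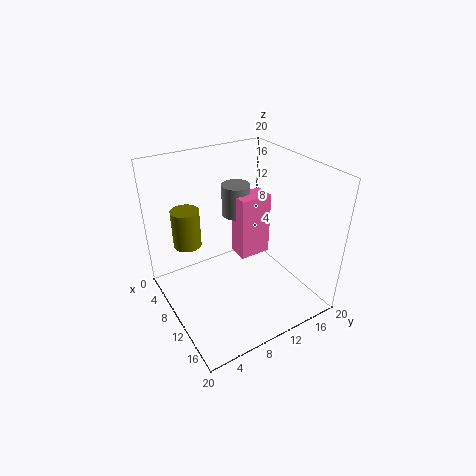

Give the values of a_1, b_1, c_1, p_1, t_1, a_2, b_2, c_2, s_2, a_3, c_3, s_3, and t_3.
a_1 = 7.5
b_1 = 10.5
c_1 = 6.5
p_1 = 3
t_1 = 9
a_2 = 7
b_2 = 11.5
c_2 = 12
s_2 = 2
a_3 = 5
c_3 = 8
s_3 = 2
t_3 = 5.5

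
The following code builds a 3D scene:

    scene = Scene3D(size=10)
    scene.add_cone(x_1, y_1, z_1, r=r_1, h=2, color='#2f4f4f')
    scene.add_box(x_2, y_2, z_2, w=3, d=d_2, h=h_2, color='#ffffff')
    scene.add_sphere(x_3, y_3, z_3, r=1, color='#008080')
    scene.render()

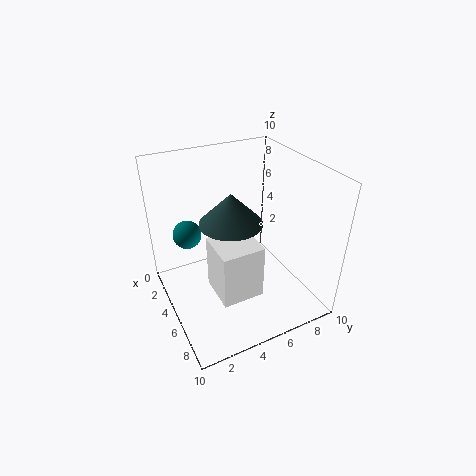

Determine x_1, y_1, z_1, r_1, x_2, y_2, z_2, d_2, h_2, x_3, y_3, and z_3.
x_1 = 6; y_1 = 4; z_1 = 7; r_1 = 2; x_2 = 4; y_2 = 3; z_2 = 1; d_2 = 3; h_2 = 4; x_3 = 3; y_3 = 2; z_3 = 5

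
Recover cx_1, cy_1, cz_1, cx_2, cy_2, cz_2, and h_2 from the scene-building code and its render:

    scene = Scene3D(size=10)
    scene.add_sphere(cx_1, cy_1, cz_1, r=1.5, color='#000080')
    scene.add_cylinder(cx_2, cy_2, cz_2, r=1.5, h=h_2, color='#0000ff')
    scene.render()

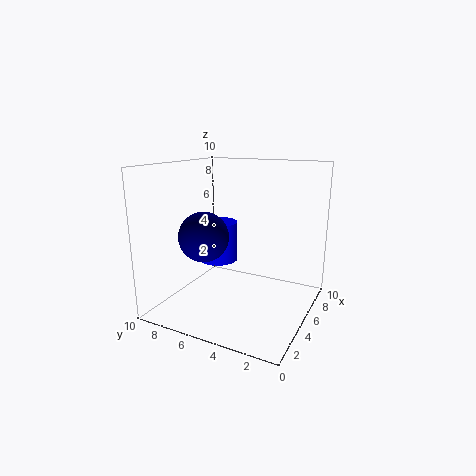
cx_1 = 1.5; cy_1 = 5.5; cz_1 = 6; cx_2 = 6.5; cy_2 = 7.5; cz_2 = 2.5; h_2 = 3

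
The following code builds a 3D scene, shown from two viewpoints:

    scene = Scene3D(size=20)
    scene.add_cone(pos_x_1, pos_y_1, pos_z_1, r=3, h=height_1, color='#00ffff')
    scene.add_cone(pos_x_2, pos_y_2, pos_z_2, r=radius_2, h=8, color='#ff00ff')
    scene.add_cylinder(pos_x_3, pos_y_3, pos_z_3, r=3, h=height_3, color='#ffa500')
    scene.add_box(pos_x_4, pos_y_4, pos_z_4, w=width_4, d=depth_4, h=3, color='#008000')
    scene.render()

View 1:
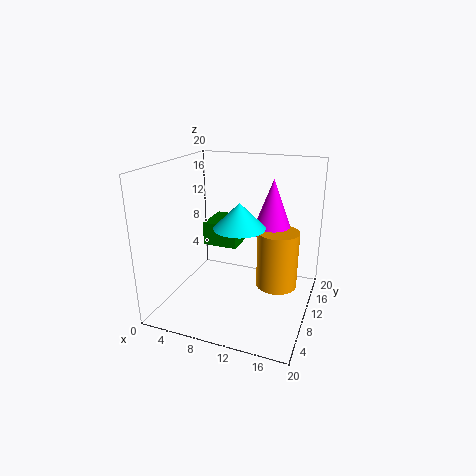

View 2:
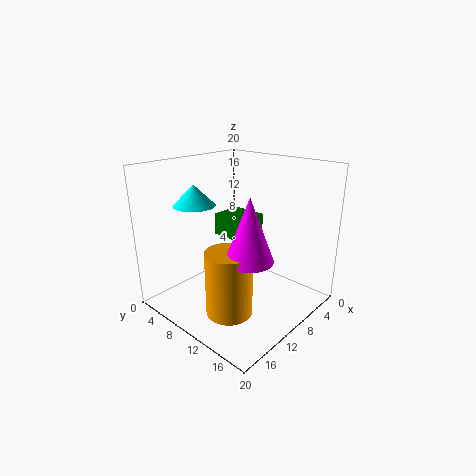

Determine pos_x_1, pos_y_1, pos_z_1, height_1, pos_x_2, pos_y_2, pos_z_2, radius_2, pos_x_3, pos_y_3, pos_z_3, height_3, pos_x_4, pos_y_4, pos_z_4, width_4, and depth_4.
pos_x_1 = 12.5; pos_y_1 = 4; pos_z_1 = 14; height_1 = 3; pos_x_2 = 13.5; pos_y_2 = 15; pos_z_2 = 9.5; radius_2 = 3; pos_x_3 = 15; pos_y_3 = 13; pos_z_3 = 2; height_3 = 8.5; pos_x_4 = 6.5; pos_y_4 = 6.5; pos_z_4 = 10; width_4 = 4.5; depth_4 = 5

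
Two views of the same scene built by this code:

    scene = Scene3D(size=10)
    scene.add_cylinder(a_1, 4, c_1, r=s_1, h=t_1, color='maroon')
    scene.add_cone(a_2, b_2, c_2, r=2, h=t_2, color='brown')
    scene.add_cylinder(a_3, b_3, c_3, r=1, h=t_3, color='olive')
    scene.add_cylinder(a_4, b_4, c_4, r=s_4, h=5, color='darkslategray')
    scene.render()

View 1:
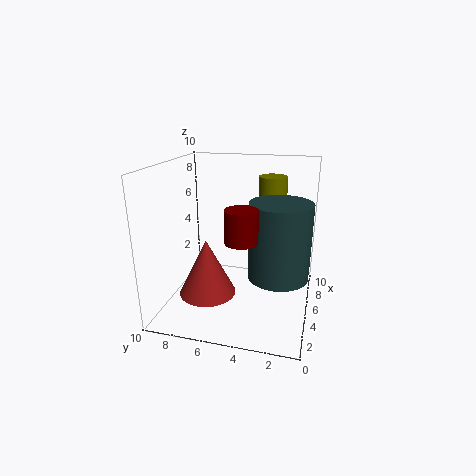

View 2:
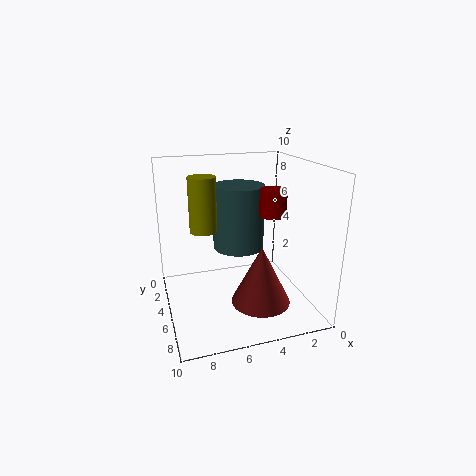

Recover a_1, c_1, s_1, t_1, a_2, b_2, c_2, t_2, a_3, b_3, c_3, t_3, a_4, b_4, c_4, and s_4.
a_1 = 2, c_1 = 6, s_1 = 1, t_1 = 2, a_2 = 4, b_2 = 7, c_2 = 1, t_2 = 4, a_3 = 7, b_3 = 3, c_3 = 5, t_3 = 4, a_4 = 4, b_4 = 2, c_4 = 3, s_4 = 2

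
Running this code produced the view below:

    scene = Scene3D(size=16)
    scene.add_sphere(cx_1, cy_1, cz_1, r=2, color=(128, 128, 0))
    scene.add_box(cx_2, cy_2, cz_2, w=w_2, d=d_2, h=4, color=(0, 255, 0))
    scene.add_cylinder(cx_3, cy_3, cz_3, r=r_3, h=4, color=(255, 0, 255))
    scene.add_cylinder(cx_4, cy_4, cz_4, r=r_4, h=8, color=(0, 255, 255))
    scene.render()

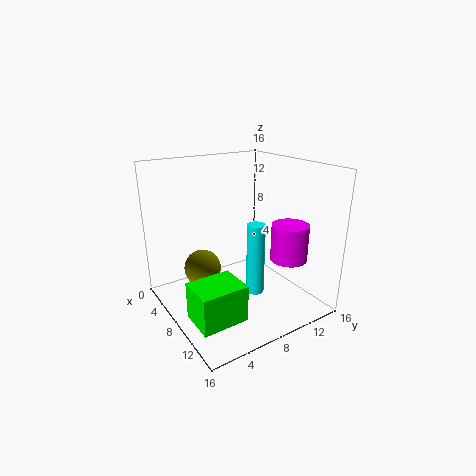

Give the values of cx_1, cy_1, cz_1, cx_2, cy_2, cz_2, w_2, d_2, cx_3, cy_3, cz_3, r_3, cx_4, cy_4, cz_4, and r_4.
cx_1 = 7, cy_1 = 4, cz_1 = 5, cx_2 = 9, cy_2 = 1, cz_2 = 1, w_2 = 4, d_2 = 5, cx_3 = 12, cy_3 = 12, cz_3 = 6, r_3 = 2, cx_4 = 10, cy_4 = 9, cz_4 = 2, r_4 = 1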